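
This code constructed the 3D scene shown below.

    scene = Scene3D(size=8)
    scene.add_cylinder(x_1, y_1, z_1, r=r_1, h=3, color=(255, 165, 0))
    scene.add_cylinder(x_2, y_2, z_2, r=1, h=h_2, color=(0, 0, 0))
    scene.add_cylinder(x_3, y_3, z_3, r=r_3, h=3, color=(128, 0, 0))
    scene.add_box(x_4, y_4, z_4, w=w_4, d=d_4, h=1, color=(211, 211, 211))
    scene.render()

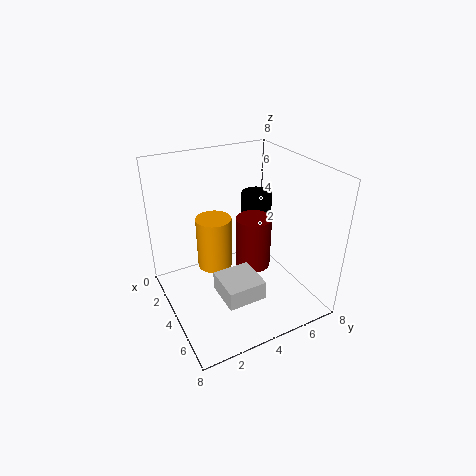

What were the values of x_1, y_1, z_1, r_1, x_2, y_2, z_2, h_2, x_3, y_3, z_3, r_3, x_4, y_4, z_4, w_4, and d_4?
x_1 = 3
y_1 = 3
z_1 = 2
r_1 = 1
x_2 = 1
y_2 = 7
z_2 = 3
h_2 = 2
x_3 = 4
y_3 = 5
z_3 = 2
r_3 = 1
x_4 = 5
y_4 = 2
z_4 = 2
w_4 = 2
d_4 = 2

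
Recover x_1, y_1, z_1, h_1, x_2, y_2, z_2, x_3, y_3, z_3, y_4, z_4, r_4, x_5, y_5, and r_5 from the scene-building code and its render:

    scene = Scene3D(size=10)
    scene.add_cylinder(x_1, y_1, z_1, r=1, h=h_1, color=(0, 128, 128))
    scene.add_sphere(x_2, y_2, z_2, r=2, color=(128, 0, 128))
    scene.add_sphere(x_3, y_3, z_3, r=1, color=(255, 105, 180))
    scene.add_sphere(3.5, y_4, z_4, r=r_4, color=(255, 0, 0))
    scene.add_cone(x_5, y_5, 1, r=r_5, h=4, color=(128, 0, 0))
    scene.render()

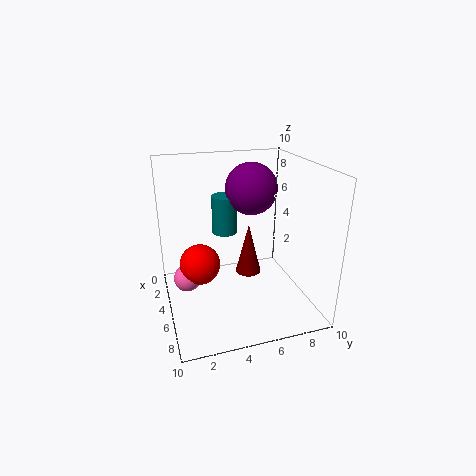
x_1 = 1.5; y_1 = 5; z_1 = 4; h_1 = 3; x_2 = 2; y_2 = 7; z_2 = 7.5; x_3 = 3.5; y_3 = 1.5; z_3 = 1.5; y_4 = 2.5; z_4 = 2.5; r_4 = 1.5; x_5 = 3; y_5 = 6.5; r_5 = 1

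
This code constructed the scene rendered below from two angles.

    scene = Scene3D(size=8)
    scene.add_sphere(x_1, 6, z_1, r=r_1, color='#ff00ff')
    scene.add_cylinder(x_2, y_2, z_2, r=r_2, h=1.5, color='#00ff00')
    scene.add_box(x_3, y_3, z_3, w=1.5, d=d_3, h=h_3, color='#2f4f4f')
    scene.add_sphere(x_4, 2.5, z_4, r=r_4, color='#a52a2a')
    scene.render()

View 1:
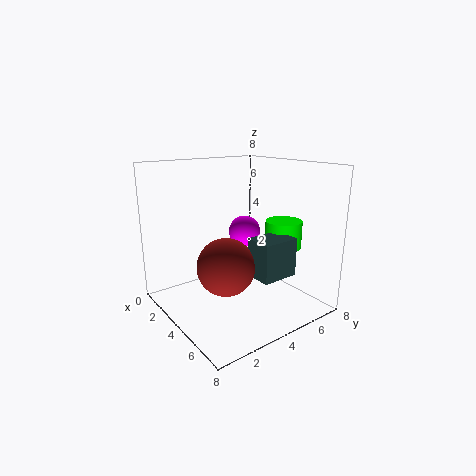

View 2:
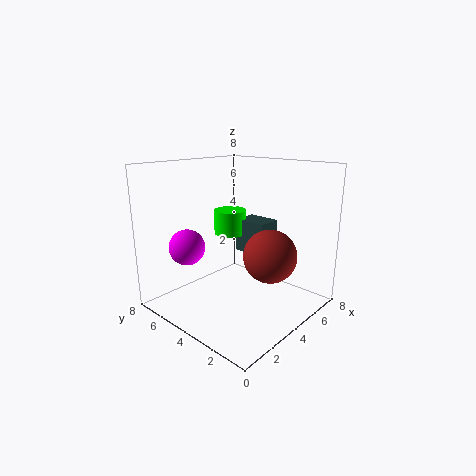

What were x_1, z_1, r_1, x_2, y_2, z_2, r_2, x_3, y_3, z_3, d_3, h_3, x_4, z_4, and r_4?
x_1 = 2, z_1 = 3.5, r_1 = 1, x_2 = 5.5, y_2 = 6, z_2 = 3.5, r_2 = 1, x_3 = 5.5, y_3 = 3.5, z_3 = 2.5, d_3 = 2, h_3 = 2, x_4 = 5, z_4 = 3, r_4 = 1.5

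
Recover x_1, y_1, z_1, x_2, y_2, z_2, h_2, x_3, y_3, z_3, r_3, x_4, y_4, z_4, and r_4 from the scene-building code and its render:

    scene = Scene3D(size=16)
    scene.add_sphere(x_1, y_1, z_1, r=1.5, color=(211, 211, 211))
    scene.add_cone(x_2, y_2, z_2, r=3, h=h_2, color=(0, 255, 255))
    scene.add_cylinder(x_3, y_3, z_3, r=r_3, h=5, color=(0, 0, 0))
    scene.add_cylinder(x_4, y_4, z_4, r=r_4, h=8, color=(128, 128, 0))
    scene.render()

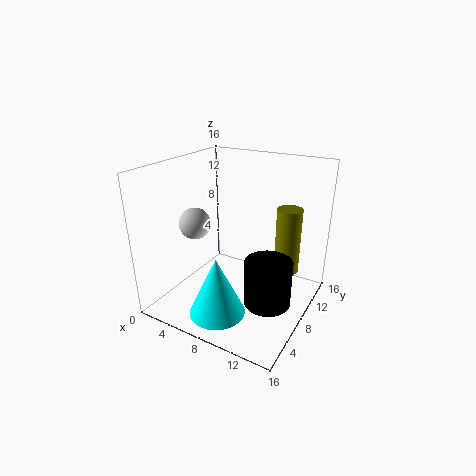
x_1 = 6.5, y_1 = 2.5, z_1 = 11.5, x_2 = 8, y_2 = 3.5, z_2 = 1, h_2 = 6.5, x_3 = 12.5, y_3 = 6.5, z_3 = 2, r_3 = 2.5, x_4 = 12, y_4 = 13, z_4 = 2.5, r_4 = 1.5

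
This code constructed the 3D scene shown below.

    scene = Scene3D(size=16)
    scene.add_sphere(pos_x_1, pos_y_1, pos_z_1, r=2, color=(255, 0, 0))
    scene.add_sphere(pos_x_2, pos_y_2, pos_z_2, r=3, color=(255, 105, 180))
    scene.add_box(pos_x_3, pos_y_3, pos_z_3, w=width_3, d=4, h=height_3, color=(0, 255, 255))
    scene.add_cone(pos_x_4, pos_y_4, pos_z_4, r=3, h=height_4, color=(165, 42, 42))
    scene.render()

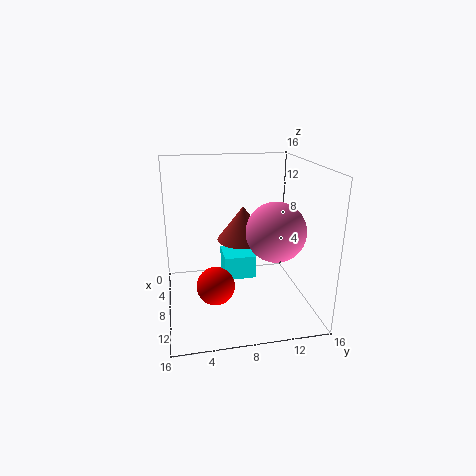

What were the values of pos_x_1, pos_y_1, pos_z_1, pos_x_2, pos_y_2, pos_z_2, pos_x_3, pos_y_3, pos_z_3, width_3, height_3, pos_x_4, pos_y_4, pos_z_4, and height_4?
pos_x_1 = 11, pos_y_1 = 5, pos_z_1 = 4, pos_x_2 = 12, pos_y_2 = 11, pos_z_2 = 10, pos_x_3 = 1, pos_y_3 = 7, pos_z_3 = 1, width_3 = 4, height_3 = 3, pos_x_4 = 6, pos_y_4 = 9, pos_z_4 = 7, height_4 = 4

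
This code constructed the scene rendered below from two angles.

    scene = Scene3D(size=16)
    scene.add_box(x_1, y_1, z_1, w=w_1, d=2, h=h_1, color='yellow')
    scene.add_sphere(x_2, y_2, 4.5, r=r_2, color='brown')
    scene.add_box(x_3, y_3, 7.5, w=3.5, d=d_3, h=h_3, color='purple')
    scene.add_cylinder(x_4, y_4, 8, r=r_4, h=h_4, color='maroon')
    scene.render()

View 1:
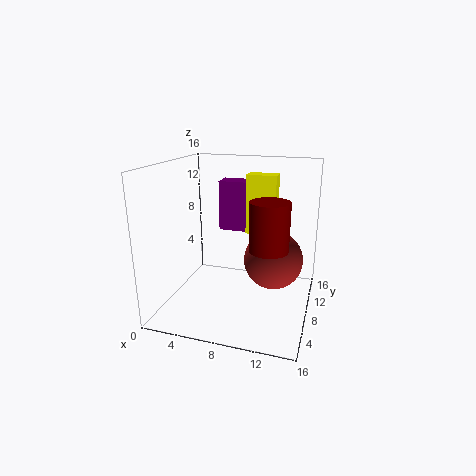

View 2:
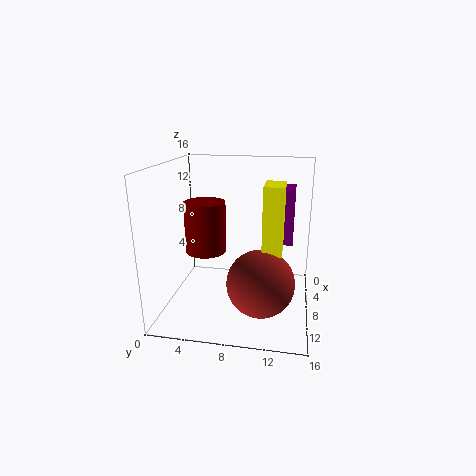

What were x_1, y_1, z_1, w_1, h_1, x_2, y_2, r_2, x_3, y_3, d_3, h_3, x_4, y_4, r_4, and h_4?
x_1 = 8, y_1 = 11, z_1 = 7.5, w_1 = 3.5, h_1 = 7, x_2 = 11.5, y_2 = 11, r_2 = 3.5, x_3 = 4.5, y_3 = 11.5, d_3 = 2.5, h_3 = 6, x_4 = 12, y_4 = 5.5, r_4 = 2, h_4 = 5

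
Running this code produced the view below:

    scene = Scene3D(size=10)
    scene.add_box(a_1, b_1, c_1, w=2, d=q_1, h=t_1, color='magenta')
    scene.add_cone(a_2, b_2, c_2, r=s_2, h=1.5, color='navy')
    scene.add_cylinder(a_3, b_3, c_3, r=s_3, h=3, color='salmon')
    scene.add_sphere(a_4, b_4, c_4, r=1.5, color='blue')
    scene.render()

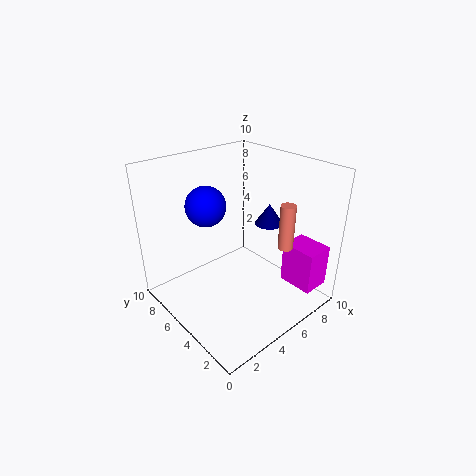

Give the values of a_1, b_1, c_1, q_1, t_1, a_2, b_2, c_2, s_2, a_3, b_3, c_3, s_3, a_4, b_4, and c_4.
a_1 = 7.5, b_1 = 0.5, c_1 = 1.5, q_1 = 2.5, t_1 = 3, a_2 = 7.5, b_2 = 4.5, c_2 = 5.5, s_2 = 1, a_3 = 6.5, b_3 = 2, c_3 = 5, s_3 = 0.5, a_4 = 4.5, b_4 = 8, c_4 = 6.5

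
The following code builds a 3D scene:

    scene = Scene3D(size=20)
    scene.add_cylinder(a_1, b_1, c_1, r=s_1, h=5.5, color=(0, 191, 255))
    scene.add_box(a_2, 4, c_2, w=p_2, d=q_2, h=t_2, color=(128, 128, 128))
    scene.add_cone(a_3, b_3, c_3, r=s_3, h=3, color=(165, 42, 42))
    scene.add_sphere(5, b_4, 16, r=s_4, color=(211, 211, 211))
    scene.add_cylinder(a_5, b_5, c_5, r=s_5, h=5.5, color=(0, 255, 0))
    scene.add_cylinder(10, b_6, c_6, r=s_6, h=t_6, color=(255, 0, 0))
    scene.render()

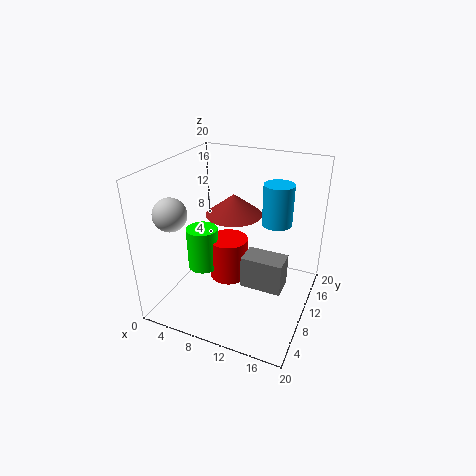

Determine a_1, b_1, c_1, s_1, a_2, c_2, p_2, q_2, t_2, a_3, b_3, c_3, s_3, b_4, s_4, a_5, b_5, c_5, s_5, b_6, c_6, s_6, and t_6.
a_1 = 15
b_1 = 11.5
c_1 = 12.5
s_1 = 2
a_2 = 13
c_2 = 7
p_2 = 5
q_2 = 3
t_2 = 4
a_3 = 8.5
b_3 = 12
c_3 = 12.5
s_3 = 4
b_4 = 2
s_4 = 2
a_5 = 7
b_5 = 5.5
c_5 = 7.5
s_5 = 2
b_6 = 7
c_6 = 6
s_6 = 2.5
t_6 = 5.5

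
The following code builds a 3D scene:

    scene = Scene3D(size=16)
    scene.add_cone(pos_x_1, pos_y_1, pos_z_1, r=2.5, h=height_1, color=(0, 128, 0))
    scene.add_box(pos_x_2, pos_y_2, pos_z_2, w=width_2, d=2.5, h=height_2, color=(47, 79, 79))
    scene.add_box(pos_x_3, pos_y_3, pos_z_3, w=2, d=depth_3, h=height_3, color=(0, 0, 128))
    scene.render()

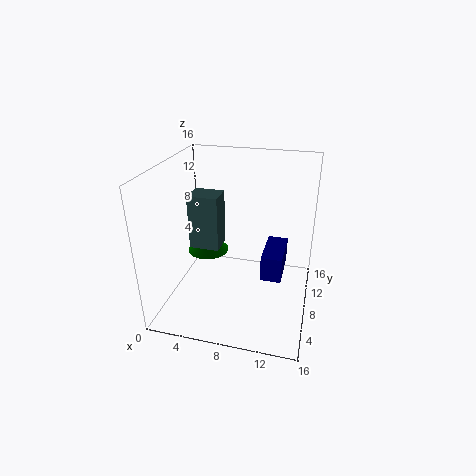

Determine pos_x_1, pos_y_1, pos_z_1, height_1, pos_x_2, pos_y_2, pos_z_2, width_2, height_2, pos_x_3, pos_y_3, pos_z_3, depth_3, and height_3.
pos_x_1 = 3.5, pos_y_1 = 10.5, pos_z_1 = 4.5, height_1 = 2.5, pos_x_2 = 4, pos_y_2 = 4, pos_z_2 = 8.5, width_2 = 3, height_2 = 5.5, pos_x_3 = 11.5, pos_y_3 = 3, pos_z_3 = 6.5, depth_3 = 4.5, height_3 = 2.5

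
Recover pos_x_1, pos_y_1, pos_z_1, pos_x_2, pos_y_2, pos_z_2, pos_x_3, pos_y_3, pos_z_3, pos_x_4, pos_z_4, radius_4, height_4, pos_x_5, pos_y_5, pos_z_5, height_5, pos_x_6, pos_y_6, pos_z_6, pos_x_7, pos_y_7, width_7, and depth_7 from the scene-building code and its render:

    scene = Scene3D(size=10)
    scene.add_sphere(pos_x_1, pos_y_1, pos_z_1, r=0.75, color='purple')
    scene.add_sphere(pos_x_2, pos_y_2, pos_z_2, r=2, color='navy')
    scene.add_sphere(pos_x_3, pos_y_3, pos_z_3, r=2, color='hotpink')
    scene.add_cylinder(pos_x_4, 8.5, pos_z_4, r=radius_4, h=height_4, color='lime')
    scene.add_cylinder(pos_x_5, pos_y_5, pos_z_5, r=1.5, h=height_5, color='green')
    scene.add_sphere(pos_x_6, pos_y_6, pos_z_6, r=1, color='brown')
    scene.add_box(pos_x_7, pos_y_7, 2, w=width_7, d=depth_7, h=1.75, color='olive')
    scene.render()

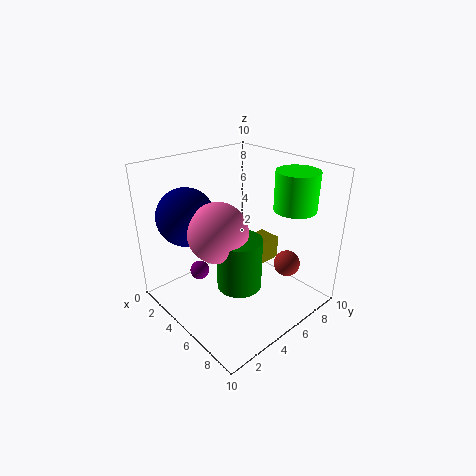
pos_x_1 = 1.5
pos_y_1 = 4
pos_z_1 = 1
pos_x_2 = 2.5
pos_y_2 = 2.5
pos_z_2 = 6.5
pos_x_3 = 5
pos_y_3 = 3.25
pos_z_3 = 6
pos_x_4 = 7
pos_z_4 = 6.75
radius_4 = 1.5
height_4 = 2.75
pos_x_5 = 6.25
pos_y_5 = 4
pos_z_5 = 2.25
height_5 = 3.5
pos_x_6 = 6.5
pos_y_6 = 8.75
pos_z_6 = 2
pos_x_7 = 3.5
pos_y_7 = 6.5
width_7 = 1.75
depth_7 = 2.5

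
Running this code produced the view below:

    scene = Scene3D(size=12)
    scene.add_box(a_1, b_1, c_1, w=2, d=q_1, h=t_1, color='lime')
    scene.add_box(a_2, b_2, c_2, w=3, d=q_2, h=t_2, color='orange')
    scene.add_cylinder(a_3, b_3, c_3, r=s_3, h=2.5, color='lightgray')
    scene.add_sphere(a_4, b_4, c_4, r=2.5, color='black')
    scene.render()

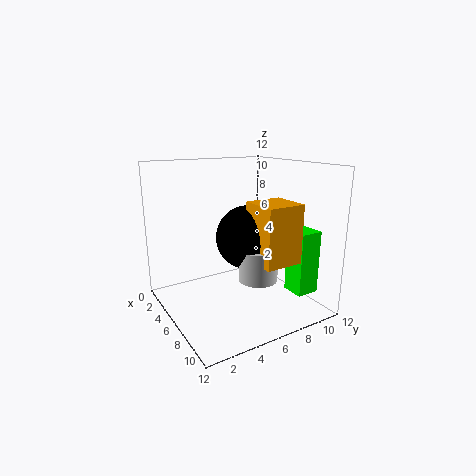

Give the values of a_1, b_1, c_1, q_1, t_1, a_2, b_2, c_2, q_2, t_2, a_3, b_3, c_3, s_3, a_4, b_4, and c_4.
a_1 = 7.5; b_1 = 10; c_1 = 1; q_1 = 2; t_1 = 5.5; a_2 = 8; b_2 = 5.5; c_2 = 5; q_2 = 3; t_2 = 4.5; a_3 = 9; b_3 = 6; c_3 = 3.5; s_3 = 1.5; a_4 = 7.5; b_4 = 6; c_4 = 6.5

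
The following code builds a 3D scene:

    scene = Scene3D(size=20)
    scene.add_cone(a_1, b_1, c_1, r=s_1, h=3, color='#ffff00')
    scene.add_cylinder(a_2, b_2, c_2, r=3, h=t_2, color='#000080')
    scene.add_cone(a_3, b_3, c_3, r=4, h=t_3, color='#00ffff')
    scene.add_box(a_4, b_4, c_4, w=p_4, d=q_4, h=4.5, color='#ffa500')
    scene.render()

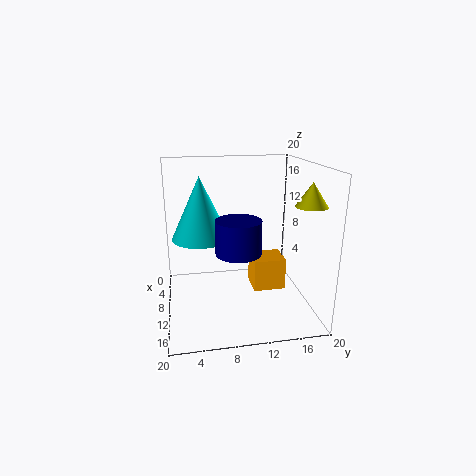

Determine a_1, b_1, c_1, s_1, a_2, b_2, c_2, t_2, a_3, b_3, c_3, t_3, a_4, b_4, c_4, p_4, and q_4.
a_1 = 15.5; b_1 = 18; c_1 = 15.5; s_1 = 2; a_2 = 13; b_2 = 9.5; c_2 = 9; t_2 = 4.5; a_3 = 9; b_3 = 5; c_3 = 10; t_3 = 8.5; a_4 = 8; b_4 = 12; c_4 = 2.5; p_4 = 4; q_4 = 4.5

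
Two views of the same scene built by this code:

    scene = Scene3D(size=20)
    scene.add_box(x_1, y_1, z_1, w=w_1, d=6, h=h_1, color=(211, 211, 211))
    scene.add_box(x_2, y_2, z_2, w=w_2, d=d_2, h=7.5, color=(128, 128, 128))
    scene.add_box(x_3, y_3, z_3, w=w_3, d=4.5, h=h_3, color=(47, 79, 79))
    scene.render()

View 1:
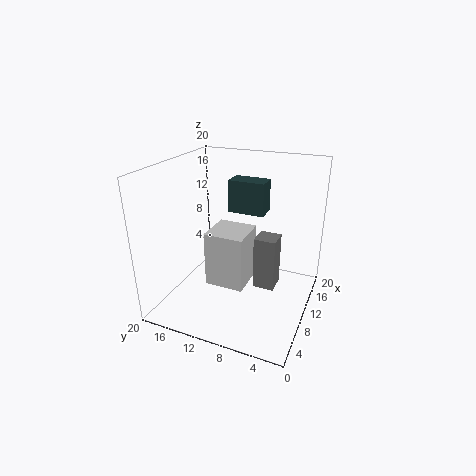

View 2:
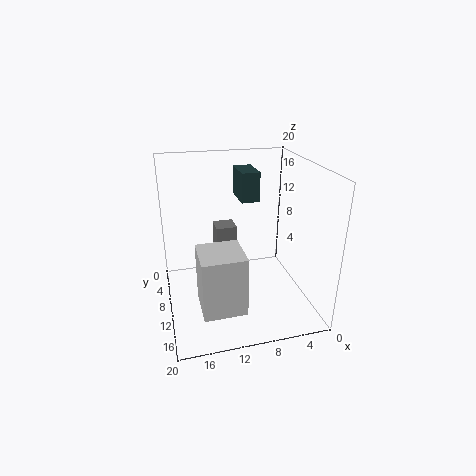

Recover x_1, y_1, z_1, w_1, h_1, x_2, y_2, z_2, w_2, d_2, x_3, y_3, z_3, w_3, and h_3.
x_1 = 10; y_1 = 9.5; z_1 = 1; w_1 = 6; h_1 = 8.5; x_2 = 9.5; y_2 = 4.5; z_2 = 3; w_2 = 3; d_2 = 3; x_3 = 7; y_3 = 5.5; z_3 = 15; w_3 = 2.5; h_3 = 4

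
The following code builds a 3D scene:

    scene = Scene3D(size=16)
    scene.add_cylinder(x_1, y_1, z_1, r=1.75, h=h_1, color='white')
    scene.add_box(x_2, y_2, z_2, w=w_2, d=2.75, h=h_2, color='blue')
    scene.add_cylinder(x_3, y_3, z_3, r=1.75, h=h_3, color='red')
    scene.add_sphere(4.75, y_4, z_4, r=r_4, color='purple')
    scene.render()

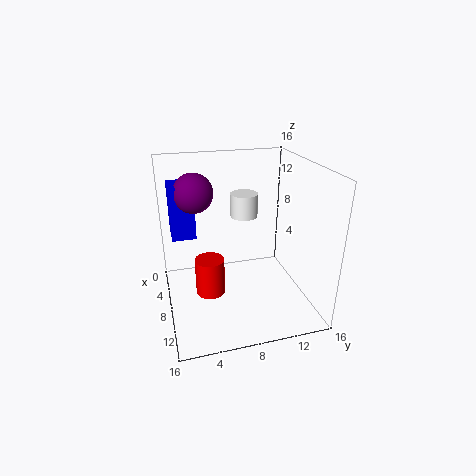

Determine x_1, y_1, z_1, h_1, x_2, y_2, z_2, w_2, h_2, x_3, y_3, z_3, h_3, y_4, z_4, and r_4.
x_1 = 2, y_1 = 10.5, z_1 = 8, h_1 = 3, x_2 = 2.25, y_2 = 1, z_2 = 7.25, w_2 = 3.25, h_2 = 6.25, x_3 = 6.25, y_3 = 5, z_3 = 0.25, h_3 = 4.5, y_4 = 3.75, z_4 = 12.5, r_4 = 2.25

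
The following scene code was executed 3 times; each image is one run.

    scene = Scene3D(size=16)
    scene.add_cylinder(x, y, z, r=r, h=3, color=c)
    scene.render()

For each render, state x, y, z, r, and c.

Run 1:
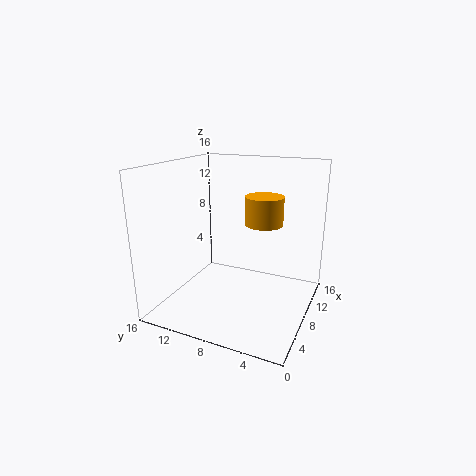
x = 8; y = 5; z = 10; r = 2; c = 'orange'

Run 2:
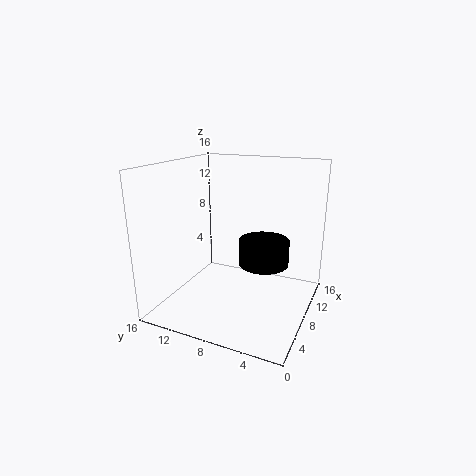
x = 11; y = 6; z = 4; r = 3; c = 'black'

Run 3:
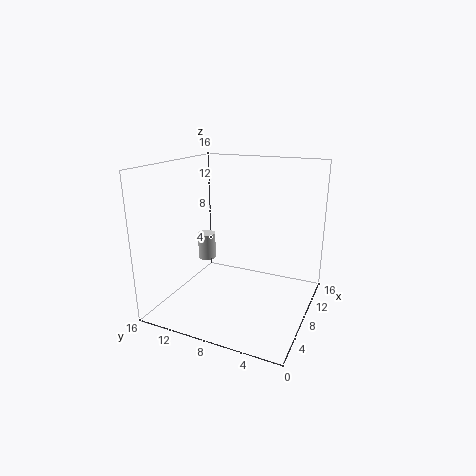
x = 8; y = 12; z = 5; r = 1; c = 'lightgray'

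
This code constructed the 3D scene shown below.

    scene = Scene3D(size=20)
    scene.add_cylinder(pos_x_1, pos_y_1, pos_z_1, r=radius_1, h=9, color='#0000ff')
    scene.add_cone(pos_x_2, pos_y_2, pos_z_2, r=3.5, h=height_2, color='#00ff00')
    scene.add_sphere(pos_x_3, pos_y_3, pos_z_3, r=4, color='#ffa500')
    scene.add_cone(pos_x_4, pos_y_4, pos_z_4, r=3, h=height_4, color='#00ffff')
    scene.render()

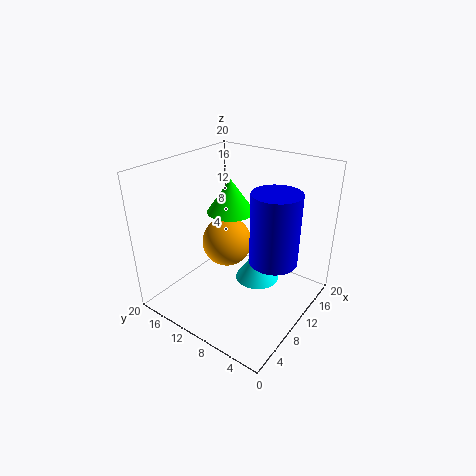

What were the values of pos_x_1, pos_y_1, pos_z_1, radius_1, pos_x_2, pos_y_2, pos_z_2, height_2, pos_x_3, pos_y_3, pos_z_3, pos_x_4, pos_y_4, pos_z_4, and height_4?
pos_x_1 = 8.5, pos_y_1 = 3.5, pos_z_1 = 9.5, radius_1 = 3, pos_x_2 = 13, pos_y_2 = 13.5, pos_z_2 = 12, height_2 = 5, pos_x_3 = 14.5, pos_y_3 = 15.5, pos_z_3 = 5.5, pos_x_4 = 10.5, pos_y_4 = 7, pos_z_4 = 4.5, height_4 = 4.5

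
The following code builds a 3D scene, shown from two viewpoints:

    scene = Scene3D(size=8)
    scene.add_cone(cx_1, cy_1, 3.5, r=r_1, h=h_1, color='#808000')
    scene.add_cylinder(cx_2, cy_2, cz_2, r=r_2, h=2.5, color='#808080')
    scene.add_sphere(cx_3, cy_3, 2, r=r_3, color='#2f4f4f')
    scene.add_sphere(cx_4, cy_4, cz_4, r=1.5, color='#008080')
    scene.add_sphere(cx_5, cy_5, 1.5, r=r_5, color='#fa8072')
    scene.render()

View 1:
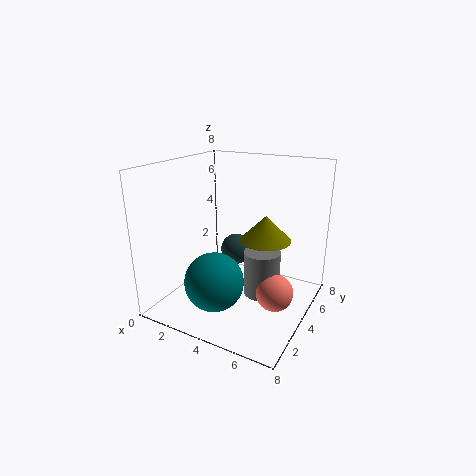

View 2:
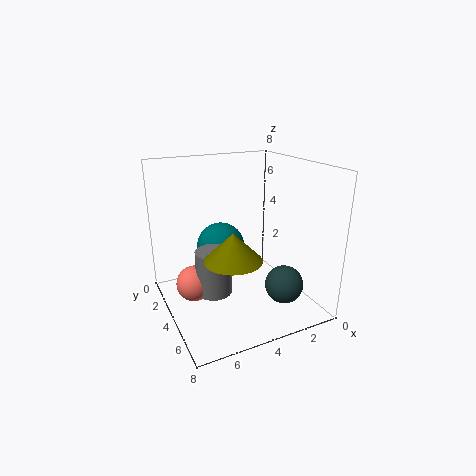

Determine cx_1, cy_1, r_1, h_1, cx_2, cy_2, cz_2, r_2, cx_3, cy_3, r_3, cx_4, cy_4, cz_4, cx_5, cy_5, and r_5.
cx_1 = 5, cy_1 = 5.5, r_1 = 1.5, h_1 = 1.5, cx_2 = 5.5, cy_2 = 4, cz_2 = 1, r_2 = 1, cx_3 = 2.5, cy_3 = 6.5, r_3 = 1, cx_4 = 4, cy_4 = 1.5, cz_4 = 2.5, cx_5 = 6.5, cy_5 = 3.5, r_5 = 1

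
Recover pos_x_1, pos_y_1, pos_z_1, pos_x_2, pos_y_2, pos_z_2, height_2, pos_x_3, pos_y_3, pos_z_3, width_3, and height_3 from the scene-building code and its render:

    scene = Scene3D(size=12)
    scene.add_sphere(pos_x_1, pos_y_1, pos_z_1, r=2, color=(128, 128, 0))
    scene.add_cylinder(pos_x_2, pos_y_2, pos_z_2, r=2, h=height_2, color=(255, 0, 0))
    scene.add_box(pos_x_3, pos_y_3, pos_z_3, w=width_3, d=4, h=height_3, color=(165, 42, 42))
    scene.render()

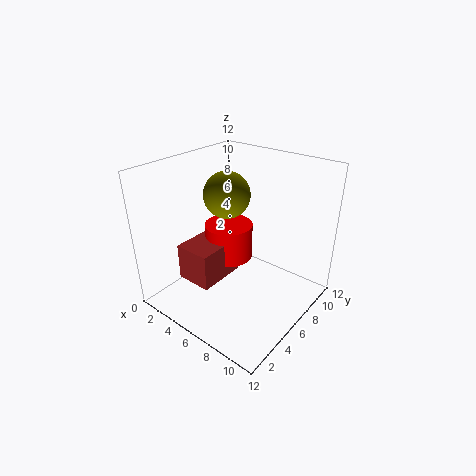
pos_x_1 = 4
pos_y_1 = 7
pos_z_1 = 9
pos_x_2 = 5
pos_y_2 = 6
pos_z_2 = 4
height_2 = 3
pos_x_3 = 3
pos_y_3 = 2
pos_z_3 = 3
width_3 = 3
height_3 = 3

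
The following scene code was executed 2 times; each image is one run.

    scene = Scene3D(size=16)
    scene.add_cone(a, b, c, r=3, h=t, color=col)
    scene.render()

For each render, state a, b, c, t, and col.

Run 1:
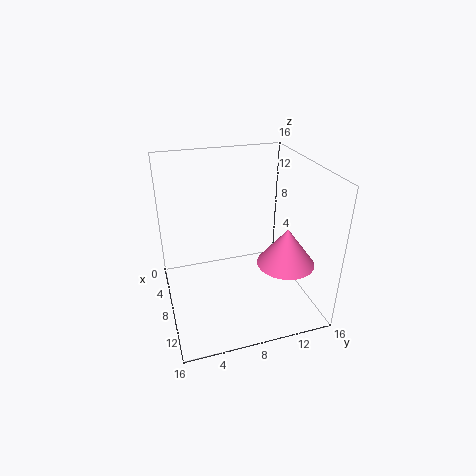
a = 12; b = 12; c = 6.5; t = 4; col = 'hotpink'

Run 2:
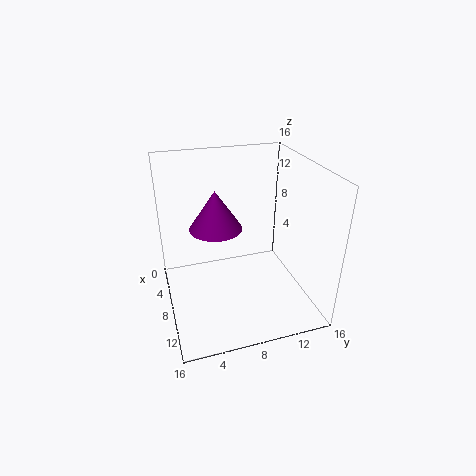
a = 6; b = 6; c = 8.5; t = 4.5; col = 'purple'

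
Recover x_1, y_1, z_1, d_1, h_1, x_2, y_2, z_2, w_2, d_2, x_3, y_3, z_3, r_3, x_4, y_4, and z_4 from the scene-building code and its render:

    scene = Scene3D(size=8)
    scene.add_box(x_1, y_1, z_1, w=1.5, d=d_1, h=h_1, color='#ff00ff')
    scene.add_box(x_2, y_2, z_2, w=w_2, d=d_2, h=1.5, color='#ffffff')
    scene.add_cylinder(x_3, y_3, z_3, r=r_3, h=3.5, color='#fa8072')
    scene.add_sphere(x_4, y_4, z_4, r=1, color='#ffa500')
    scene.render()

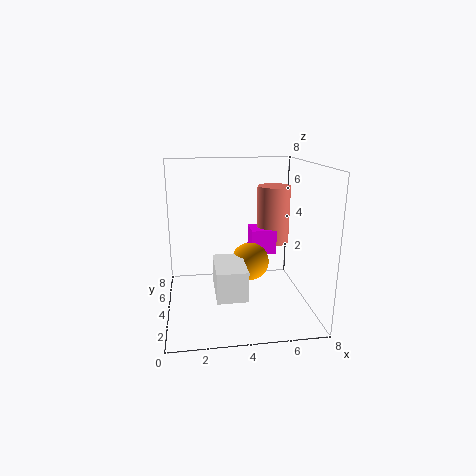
x_1 = 5, y_1 = 5, z_1 = 2.5, d_1 = 1.5, h_1 = 1.5, x_2 = 2.5, y_2 = 0.5, z_2 = 2, w_2 = 1.5, d_2 = 2.5, x_3 = 6.5, y_3 = 6, z_3 = 3, r_3 = 1, x_4 = 4.5, y_4 = 3, z_4 = 3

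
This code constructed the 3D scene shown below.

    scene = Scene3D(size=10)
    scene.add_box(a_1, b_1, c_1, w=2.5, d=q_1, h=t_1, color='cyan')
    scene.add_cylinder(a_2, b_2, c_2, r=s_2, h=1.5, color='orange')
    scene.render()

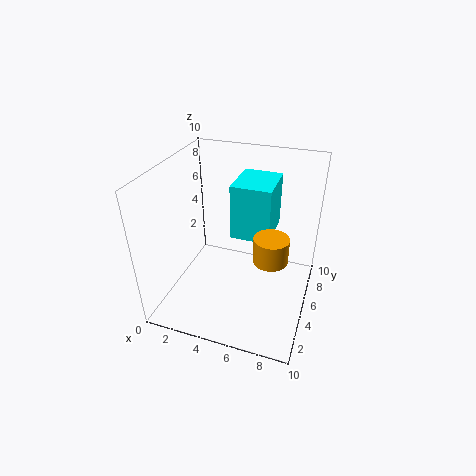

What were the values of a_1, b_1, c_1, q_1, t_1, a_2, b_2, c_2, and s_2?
a_1 = 5, b_1 = 3.5, c_1 = 6, q_1 = 3, t_1 = 3.5, a_2 = 8, b_2 = 2, c_2 = 6, s_2 = 1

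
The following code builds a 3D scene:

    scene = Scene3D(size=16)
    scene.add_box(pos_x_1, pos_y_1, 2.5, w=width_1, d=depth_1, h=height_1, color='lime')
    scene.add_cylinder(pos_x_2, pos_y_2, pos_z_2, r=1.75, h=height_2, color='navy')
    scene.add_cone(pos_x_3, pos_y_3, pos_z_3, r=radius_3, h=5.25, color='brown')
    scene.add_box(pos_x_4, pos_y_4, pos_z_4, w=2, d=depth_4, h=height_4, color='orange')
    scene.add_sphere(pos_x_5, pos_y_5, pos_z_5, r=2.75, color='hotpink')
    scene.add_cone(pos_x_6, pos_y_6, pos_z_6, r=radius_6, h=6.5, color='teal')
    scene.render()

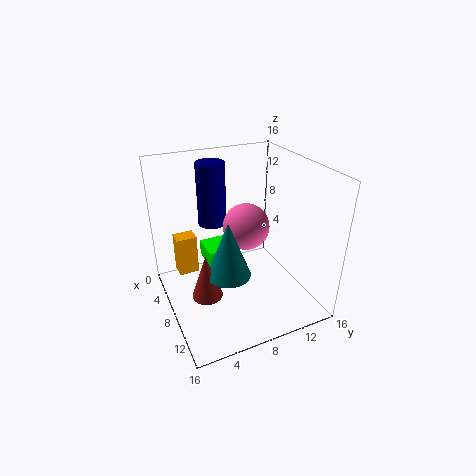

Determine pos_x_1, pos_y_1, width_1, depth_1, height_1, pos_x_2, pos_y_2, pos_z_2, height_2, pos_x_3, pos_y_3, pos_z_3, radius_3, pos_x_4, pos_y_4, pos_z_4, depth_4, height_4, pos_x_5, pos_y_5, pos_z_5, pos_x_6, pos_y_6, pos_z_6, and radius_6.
pos_x_1 = 1; pos_y_1 = 5.75; width_1 = 3.75; depth_1 = 3.75; height_1 = 2; pos_x_2 = 2; pos_y_2 = 7.25; pos_z_2 = 7.25; height_2 = 7.75; pos_x_3 = 8.25; pos_y_3 = 4; pos_z_3 = 1.5; radius_3 = 1.75; pos_x_4 = 1; pos_y_4 = 2.25; pos_z_4 = 1.25; depth_4 = 2.5; height_4 = 5; pos_x_5 = 6; pos_y_5 = 10; pos_z_5 = 8; pos_x_6 = 8.75; pos_y_6 = 6.5; pos_z_6 = 4; radius_6 = 2.5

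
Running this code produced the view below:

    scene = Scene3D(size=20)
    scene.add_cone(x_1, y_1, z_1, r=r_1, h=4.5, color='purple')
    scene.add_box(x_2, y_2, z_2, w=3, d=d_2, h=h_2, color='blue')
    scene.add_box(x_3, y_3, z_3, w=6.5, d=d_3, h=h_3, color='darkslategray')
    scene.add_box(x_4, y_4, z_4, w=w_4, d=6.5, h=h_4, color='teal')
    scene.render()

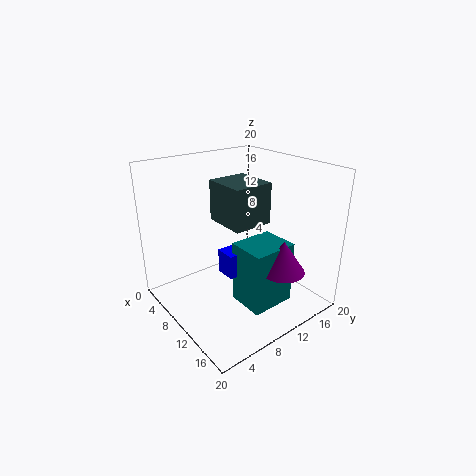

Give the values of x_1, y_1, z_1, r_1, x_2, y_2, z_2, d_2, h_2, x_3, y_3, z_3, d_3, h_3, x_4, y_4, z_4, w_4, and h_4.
x_1 = 15.5, y_1 = 13.5, z_1 = 6, r_1 = 3, x_2 = 8, y_2 = 8, z_2 = 4.5, d_2 = 5, h_2 = 3.5, x_3 = 4, y_3 = 9.5, z_3 = 11, d_3 = 6, h_3 = 6, x_4 = 10, y_4 = 9, z_4 = 0.5, w_4 = 5.5, h_4 = 9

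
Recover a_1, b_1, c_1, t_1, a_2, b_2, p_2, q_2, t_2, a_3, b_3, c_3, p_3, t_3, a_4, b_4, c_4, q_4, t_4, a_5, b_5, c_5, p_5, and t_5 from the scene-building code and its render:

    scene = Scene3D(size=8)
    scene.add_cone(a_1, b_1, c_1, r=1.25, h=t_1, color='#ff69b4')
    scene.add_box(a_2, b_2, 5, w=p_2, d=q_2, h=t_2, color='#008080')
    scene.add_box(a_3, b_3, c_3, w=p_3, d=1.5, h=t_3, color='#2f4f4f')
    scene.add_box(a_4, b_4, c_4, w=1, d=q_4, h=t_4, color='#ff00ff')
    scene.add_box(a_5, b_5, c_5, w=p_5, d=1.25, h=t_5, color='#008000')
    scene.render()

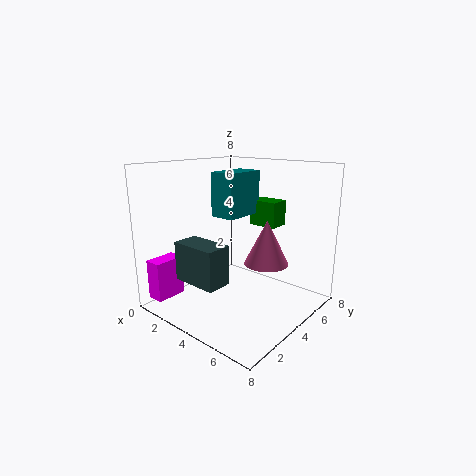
a_1 = 5.25; b_1 = 5; c_1 = 2.5; t_1 = 2.5; a_2 = 2.25; b_2 = 3.75; p_2 = 1.5; q_2 = 2.5; t_2 = 2.5; a_3 = 1.25; b_3 = 1.75; c_3 = 1.5; p_3 = 2.75; t_3 = 2.25; a_4 = 0.25; b_4 = 0.5; c_4 = 0.5; q_4 = 1.75; t_4 = 2.25; a_5 = 3.25; b_5 = 6; c_5 = 4.25; p_5 = 1.75; t_5 = 1.5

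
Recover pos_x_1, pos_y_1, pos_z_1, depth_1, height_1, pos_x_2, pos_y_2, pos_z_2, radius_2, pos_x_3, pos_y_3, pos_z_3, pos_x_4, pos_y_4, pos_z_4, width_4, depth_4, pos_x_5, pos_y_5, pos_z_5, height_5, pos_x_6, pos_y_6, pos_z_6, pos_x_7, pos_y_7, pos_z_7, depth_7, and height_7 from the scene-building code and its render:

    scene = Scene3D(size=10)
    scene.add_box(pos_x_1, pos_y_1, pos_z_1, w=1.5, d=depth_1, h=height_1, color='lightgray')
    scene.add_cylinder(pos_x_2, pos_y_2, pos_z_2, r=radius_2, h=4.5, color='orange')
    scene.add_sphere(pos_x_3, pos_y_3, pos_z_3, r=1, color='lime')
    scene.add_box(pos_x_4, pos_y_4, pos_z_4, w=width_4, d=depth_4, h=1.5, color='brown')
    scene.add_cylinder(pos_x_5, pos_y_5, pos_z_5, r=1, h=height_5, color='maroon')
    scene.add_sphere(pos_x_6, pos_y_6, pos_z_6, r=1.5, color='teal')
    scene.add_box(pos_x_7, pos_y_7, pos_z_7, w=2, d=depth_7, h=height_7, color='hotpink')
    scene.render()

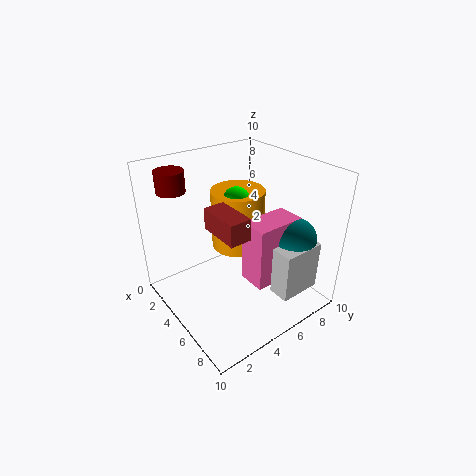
pos_x_1 = 7.5
pos_y_1 = 6
pos_z_1 = 1.5
depth_1 = 3
height_1 = 3.5
pos_x_2 = 3
pos_y_2 = 6.5
pos_z_2 = 3
radius_2 = 2
pos_x_3 = 3.5
pos_y_3 = 6
pos_z_3 = 7
pos_x_4 = 4
pos_y_4 = 3
pos_z_4 = 6
width_4 = 3
depth_4 = 1.5
pos_x_5 = 1.5
pos_y_5 = 2
pos_z_5 = 8
height_5 = 1.5
pos_x_6 = 7.5
pos_y_6 = 8
pos_z_6 = 5
pos_x_7 = 5.5
pos_y_7 = 5
pos_z_7 = 2
depth_7 = 3.5
height_7 = 4.5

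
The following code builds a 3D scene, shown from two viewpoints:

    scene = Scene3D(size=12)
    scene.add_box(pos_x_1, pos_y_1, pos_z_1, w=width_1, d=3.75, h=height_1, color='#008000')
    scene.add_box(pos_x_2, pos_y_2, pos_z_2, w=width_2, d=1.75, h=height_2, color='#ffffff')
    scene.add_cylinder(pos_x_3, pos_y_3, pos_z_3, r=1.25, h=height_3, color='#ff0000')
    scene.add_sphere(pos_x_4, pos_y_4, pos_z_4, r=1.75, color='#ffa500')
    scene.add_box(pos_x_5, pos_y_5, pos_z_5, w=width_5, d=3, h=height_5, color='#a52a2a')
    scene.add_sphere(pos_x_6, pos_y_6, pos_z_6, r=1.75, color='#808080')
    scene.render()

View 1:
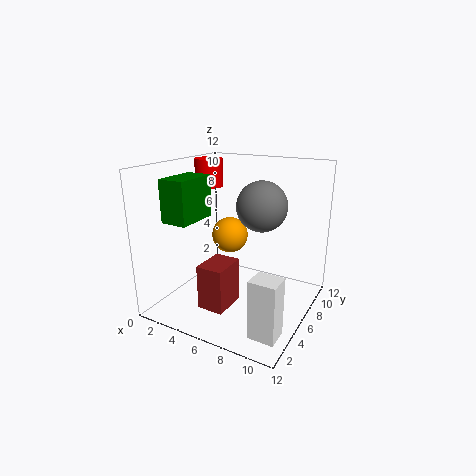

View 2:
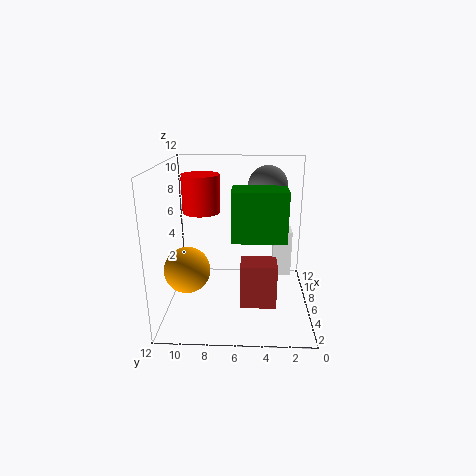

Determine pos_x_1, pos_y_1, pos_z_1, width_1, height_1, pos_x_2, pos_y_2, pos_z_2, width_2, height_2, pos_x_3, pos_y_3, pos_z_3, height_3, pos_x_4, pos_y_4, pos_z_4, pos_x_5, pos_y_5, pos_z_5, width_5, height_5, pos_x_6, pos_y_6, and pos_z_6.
pos_x_1 = 1; pos_y_1 = 2.5; pos_z_1 = 7.5; width_1 = 2.25; height_1 = 3.5; pos_x_2 = 9.5; pos_y_2 = 1; pos_z_2 = 0.75; width_2 = 2; height_2 = 4.5; pos_x_3 = 1.75; pos_y_3 = 8.25; pos_z_3 = 9.5; height_3 = 2.5; pos_x_4 = 3; pos_y_4 = 9.75; pos_z_4 = 4.5; pos_x_5 = 4; pos_y_5 = 2.75; pos_z_5 = 0.5; width_5 = 2.25; height_5 = 3.75; pos_x_6 = 9.25; pos_y_6 = 3.5; pos_z_6 = 9.75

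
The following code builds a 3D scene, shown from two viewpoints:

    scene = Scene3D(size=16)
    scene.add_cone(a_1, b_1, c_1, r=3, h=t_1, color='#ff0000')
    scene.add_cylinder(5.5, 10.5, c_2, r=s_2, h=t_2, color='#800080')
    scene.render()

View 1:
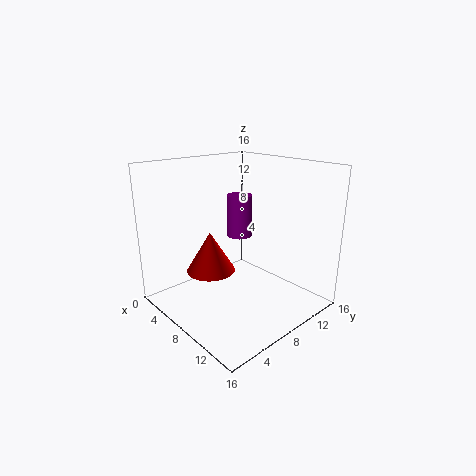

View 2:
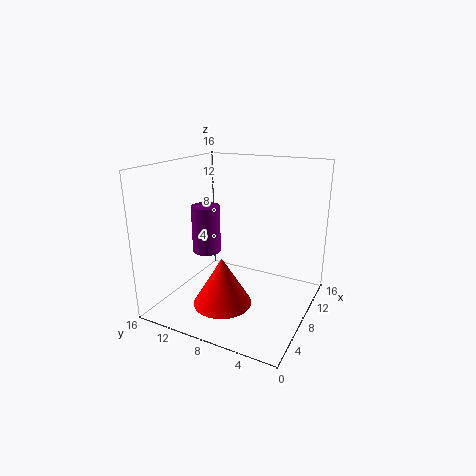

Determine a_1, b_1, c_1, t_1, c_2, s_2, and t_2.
a_1 = 3.5; b_1 = 7.5; c_1 = 2.5; t_1 = 5; c_2 = 7; s_2 = 1.5; t_2 = 5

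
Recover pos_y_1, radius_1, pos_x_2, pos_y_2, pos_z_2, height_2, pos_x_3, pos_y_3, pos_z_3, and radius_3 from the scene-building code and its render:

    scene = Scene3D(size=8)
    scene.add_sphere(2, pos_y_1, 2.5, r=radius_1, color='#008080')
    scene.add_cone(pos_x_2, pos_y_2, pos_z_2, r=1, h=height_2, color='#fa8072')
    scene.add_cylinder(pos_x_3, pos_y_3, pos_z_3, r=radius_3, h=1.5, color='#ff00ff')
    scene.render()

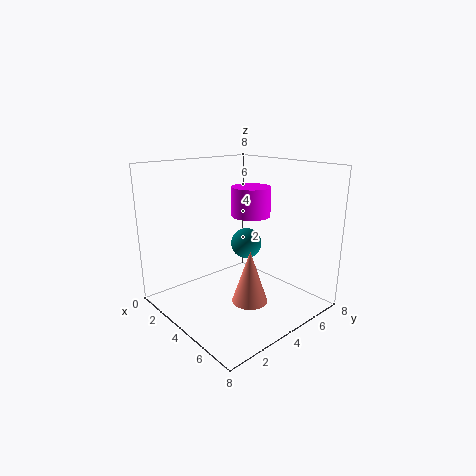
pos_y_1 = 6.5, radius_1 = 1, pos_x_2 = 5, pos_y_2 = 4, pos_z_2 = 0.5, height_2 = 3, pos_x_3 = 5, pos_y_3 = 4, pos_z_3 = 5.5, radius_3 = 1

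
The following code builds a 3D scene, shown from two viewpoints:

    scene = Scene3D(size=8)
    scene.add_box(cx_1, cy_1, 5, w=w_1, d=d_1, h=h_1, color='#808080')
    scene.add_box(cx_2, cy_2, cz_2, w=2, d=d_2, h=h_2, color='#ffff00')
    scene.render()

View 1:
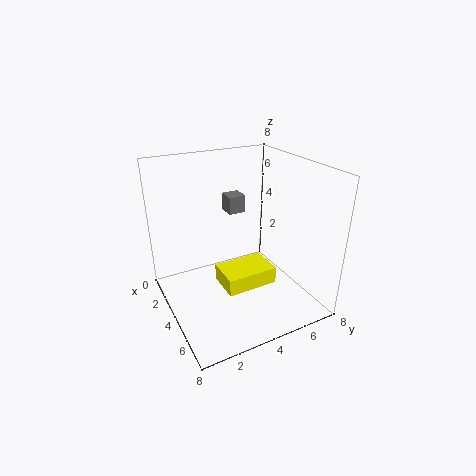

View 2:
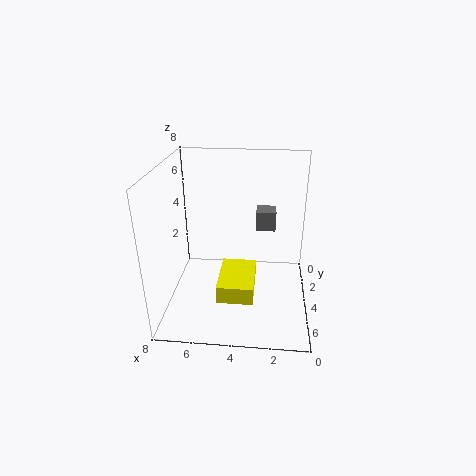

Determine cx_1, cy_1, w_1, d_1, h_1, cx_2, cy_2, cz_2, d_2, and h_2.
cx_1 = 2; cy_1 = 4; w_1 = 1; d_1 = 1; h_1 = 1; cx_2 = 3; cy_2 = 3; cz_2 = 1; d_2 = 3; h_2 = 1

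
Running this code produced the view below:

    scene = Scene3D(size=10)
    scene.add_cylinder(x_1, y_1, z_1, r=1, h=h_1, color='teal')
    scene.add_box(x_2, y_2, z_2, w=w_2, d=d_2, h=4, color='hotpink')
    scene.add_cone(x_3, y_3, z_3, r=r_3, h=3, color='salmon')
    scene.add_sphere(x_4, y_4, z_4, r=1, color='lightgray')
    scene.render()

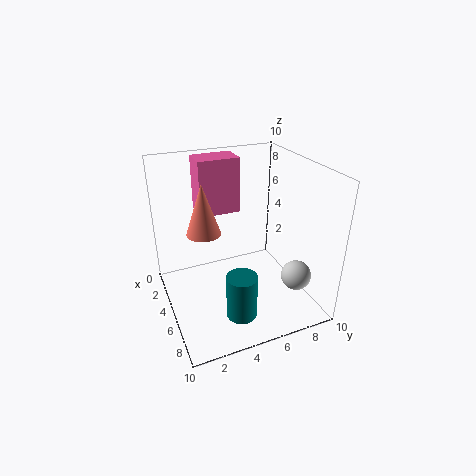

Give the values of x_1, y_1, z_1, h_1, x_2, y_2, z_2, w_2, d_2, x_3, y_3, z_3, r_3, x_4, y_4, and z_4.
x_1 = 8, y_1 = 4, z_1 = 1, h_1 = 3, x_2 = 1, y_2 = 3, z_2 = 6, w_2 = 2, d_2 = 3, x_3 = 7, y_3 = 2, z_3 = 7, r_3 = 1, x_4 = 8, y_4 = 8, z_4 = 3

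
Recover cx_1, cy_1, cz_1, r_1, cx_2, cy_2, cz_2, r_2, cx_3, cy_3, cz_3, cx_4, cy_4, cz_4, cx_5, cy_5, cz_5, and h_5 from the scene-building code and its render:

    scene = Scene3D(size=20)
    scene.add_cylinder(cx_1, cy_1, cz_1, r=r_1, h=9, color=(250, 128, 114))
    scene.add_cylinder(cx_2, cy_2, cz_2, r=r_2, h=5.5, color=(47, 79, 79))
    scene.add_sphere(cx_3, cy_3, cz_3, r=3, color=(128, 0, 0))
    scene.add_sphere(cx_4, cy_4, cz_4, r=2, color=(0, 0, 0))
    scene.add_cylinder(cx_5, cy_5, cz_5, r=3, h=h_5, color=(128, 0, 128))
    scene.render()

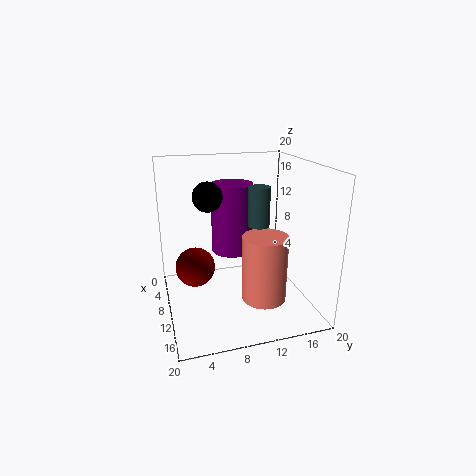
cx_1 = 14, cy_1 = 12.5, cz_1 = 2.5, r_1 = 3, cx_2 = 10, cy_2 = 13, cz_2 = 11.5, r_2 = 1.5, cx_3 = 5.5, cy_3 = 4.5, cz_3 = 4, cx_4 = 9.5, cy_4 = 6, cz_4 = 16, cx_5 = 7, cy_5 = 10, cz_5 = 7, h_5 = 10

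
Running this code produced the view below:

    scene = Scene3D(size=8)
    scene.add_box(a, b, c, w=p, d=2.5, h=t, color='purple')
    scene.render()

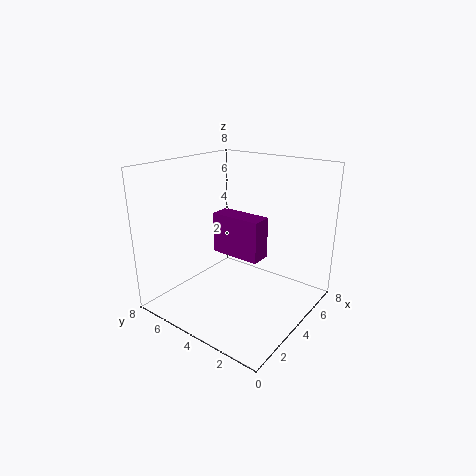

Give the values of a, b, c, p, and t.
a = 2
b = 1.5
c = 4
p = 1
t = 2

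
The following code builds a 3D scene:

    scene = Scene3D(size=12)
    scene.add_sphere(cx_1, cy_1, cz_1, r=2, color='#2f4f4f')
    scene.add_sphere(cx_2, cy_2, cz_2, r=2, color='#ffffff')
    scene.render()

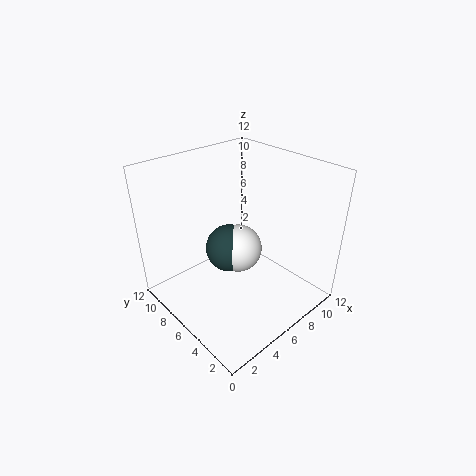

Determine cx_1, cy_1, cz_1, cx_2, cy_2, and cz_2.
cx_1 = 5.5; cy_1 = 6.5; cz_1 = 5; cx_2 = 6; cy_2 = 6; cz_2 = 5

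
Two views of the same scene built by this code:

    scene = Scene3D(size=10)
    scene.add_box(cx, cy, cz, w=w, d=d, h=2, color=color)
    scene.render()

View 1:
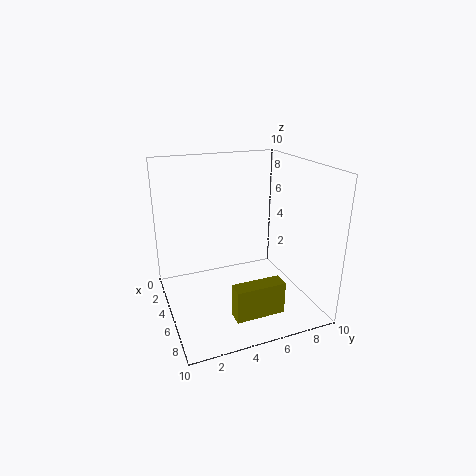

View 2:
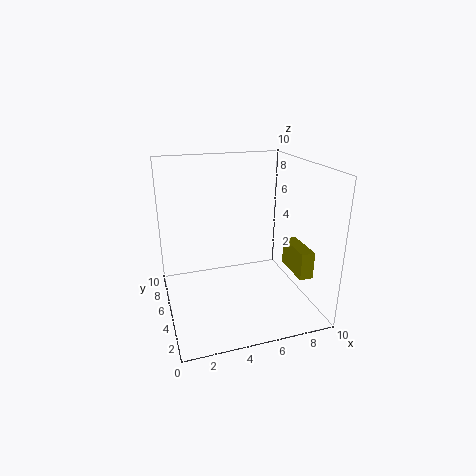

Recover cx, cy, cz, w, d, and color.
cx = 9
cy = 3
cz = 2
w = 1
d = 3
color = 'olive'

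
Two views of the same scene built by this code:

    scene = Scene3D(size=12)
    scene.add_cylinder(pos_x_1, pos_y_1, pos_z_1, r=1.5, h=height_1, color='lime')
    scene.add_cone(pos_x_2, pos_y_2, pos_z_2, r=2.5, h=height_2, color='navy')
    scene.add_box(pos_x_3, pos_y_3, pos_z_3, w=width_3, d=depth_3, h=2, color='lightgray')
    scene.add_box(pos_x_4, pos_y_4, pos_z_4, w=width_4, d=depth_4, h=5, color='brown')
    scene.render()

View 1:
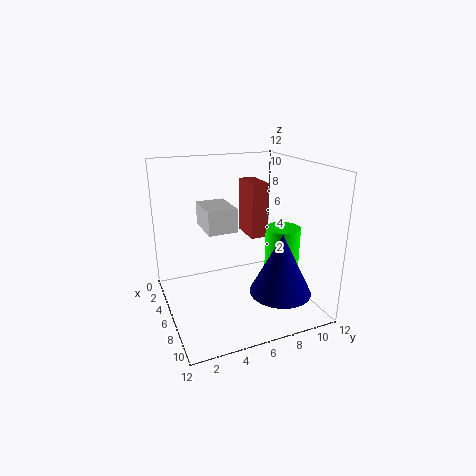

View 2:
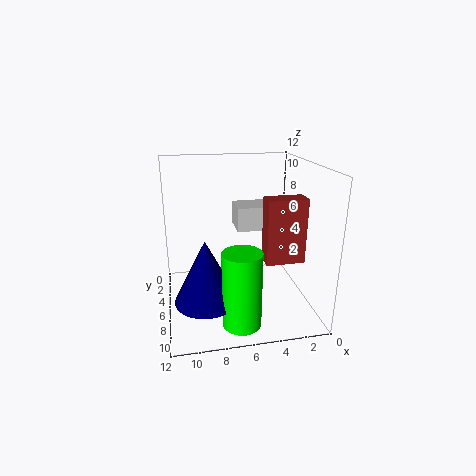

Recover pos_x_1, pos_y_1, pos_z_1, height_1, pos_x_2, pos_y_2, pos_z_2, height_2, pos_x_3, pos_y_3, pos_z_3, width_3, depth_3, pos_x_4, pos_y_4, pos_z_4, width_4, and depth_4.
pos_x_1 = 6.5, pos_y_1 = 10, pos_z_1 = 0.5, height_1 = 6, pos_x_2 = 9, pos_y_2 = 8.5, pos_z_2 = 2, height_2 = 5, pos_x_3 = 2.5, pos_y_3 = 3.5, pos_z_3 = 6.5, width_3 = 3.5, depth_3 = 2.5, pos_x_4 = 1.5, pos_y_4 = 8, pos_z_4 = 5, width_4 = 3, depth_4 = 1.5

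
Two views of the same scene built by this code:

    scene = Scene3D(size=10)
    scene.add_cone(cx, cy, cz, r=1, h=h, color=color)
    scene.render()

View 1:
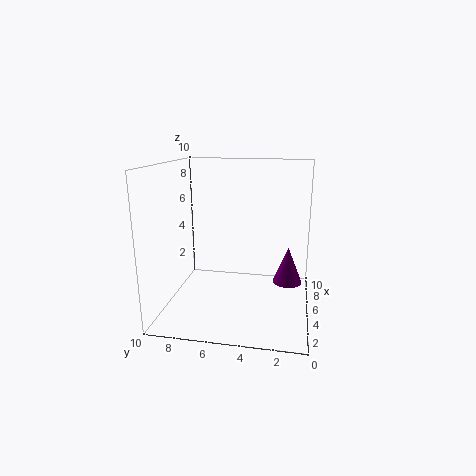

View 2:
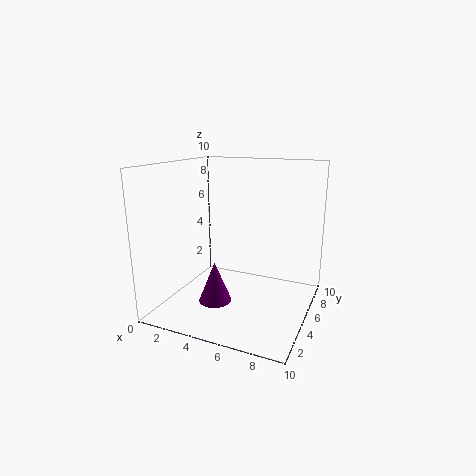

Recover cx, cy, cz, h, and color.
cx = 5
cy = 1.5
cz = 2
h = 2.5
color = 'purple'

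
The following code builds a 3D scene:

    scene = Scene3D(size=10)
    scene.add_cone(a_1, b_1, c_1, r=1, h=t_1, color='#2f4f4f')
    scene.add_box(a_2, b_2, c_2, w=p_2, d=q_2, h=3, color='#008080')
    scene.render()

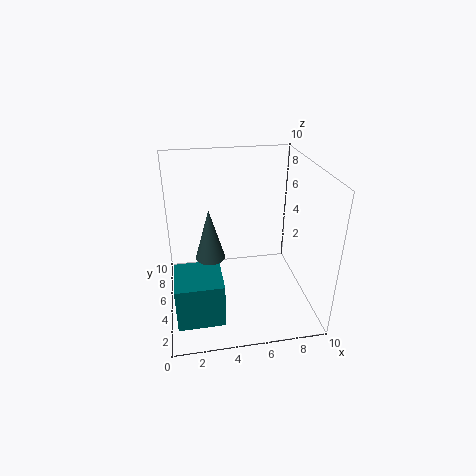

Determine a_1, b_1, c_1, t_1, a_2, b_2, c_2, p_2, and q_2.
a_1 = 3, b_1 = 4.5, c_1 = 4, t_1 = 3.5, a_2 = 0.5, b_2 = 1, c_2 = 1, p_2 = 3, q_2 = 3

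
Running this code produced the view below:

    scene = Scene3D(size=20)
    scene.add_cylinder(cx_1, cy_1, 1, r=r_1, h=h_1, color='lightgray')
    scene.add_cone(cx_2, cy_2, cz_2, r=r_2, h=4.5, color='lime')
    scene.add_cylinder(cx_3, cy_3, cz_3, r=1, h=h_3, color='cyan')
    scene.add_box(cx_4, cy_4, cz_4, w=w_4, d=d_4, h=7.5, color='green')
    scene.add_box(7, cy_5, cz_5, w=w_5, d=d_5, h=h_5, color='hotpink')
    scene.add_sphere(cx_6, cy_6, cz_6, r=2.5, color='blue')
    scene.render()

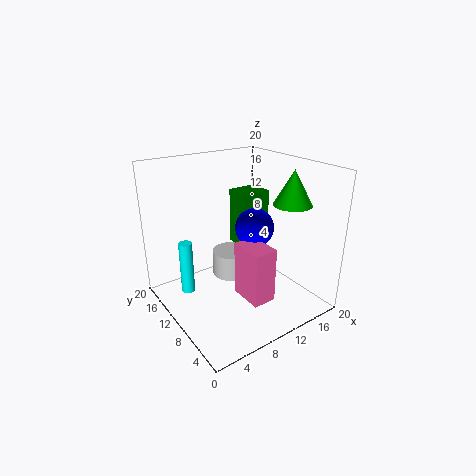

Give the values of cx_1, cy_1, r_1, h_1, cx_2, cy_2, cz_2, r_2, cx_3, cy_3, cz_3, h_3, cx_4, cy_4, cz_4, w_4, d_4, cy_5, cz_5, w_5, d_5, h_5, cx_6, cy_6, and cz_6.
cx_1 = 12.5, cy_1 = 15.5, r_1 = 3, h_1 = 4, cx_2 = 14.5, cy_2 = 4.5, cz_2 = 15.5, r_2 = 2.5, cx_3 = 4.5, cy_3 = 15.5, cz_3 = 0.5, h_3 = 8, cx_4 = 10, cy_4 = 8.5, cz_4 = 9, w_4 = 4, d_4 = 3.5, cy_5 = 2, cz_5 = 4.5, w_5 = 3, d_5 = 4.5, h_5 = 7, cx_6 = 10.5, cy_6 = 7, cz_6 = 12.5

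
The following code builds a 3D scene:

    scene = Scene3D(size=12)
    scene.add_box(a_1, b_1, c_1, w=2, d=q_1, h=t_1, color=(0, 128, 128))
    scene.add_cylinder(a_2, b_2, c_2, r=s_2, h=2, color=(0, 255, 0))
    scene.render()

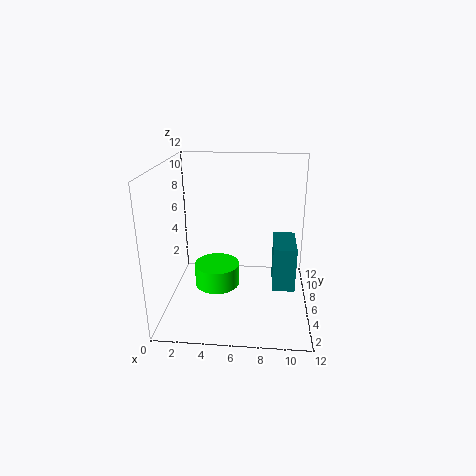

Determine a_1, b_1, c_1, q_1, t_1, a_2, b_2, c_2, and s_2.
a_1 = 9, b_1 = 6, c_1 = 1, q_1 = 4, t_1 = 4, a_2 = 4, b_2 = 7, c_2 = 1, s_2 = 2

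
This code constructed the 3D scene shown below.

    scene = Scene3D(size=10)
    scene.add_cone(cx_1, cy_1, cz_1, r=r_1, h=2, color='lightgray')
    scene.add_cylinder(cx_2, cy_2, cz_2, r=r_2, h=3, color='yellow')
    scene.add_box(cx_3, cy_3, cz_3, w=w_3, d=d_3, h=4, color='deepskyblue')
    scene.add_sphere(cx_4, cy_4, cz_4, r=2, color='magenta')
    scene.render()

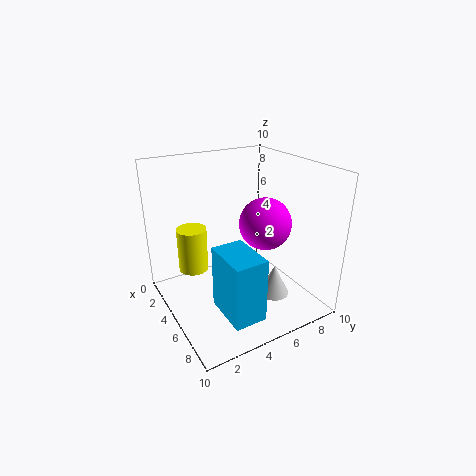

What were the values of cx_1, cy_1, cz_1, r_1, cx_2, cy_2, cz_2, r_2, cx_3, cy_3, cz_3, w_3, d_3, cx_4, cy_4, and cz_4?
cx_1 = 8
cy_1 = 6
cz_1 = 2
r_1 = 1
cx_2 = 4
cy_2 = 2
cz_2 = 3
r_2 = 1
cx_3 = 7
cy_3 = 2
cz_3 = 2
w_3 = 3
d_3 = 2
cx_4 = 4
cy_4 = 8
cz_4 = 5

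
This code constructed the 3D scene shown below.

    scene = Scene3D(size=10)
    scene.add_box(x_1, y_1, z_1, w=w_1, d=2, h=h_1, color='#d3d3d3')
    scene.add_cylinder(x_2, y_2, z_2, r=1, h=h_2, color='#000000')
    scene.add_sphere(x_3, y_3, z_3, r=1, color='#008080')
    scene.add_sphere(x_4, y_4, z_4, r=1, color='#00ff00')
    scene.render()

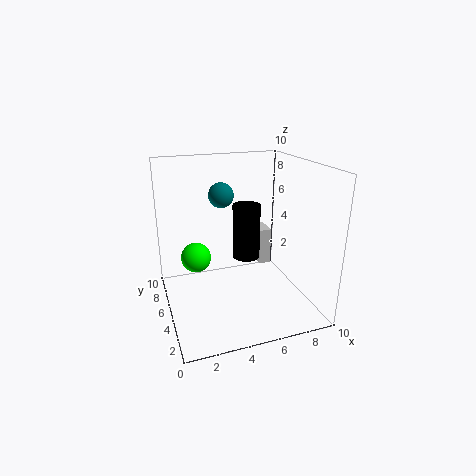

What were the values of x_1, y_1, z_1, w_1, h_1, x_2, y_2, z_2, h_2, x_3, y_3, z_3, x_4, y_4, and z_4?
x_1 = 8
y_1 = 8
z_1 = 1
w_1 = 1
h_1 = 3
x_2 = 6
y_2 = 6
z_2 = 3
h_2 = 4
x_3 = 5
y_3 = 9
z_3 = 7
x_4 = 2
y_4 = 5
z_4 = 4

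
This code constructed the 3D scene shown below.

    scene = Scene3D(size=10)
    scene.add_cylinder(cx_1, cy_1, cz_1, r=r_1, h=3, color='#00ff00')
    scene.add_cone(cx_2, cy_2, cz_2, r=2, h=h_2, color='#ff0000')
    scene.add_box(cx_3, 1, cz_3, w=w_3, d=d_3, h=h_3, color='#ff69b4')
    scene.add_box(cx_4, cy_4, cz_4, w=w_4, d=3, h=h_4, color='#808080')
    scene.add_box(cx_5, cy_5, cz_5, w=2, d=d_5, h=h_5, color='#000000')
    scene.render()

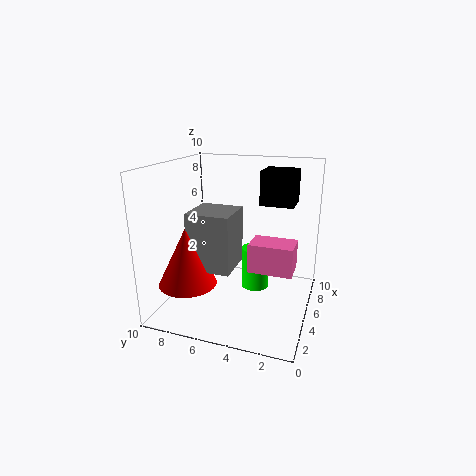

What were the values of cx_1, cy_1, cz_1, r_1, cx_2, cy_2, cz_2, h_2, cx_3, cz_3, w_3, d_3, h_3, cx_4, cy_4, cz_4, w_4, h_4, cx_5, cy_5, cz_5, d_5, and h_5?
cx_1 = 6, cy_1 = 4, cz_1 = 1, r_1 = 1, cx_2 = 3, cy_2 = 8, cz_2 = 2, h_2 = 4, cx_3 = 4, cz_3 = 3, w_3 = 2, d_3 = 3, h_3 = 2, cx_4 = 3, cy_4 = 5, cz_4 = 3, w_4 = 3, h_4 = 4, cx_5 = 3, cy_5 = 1, cz_5 = 8, d_5 = 2, h_5 = 2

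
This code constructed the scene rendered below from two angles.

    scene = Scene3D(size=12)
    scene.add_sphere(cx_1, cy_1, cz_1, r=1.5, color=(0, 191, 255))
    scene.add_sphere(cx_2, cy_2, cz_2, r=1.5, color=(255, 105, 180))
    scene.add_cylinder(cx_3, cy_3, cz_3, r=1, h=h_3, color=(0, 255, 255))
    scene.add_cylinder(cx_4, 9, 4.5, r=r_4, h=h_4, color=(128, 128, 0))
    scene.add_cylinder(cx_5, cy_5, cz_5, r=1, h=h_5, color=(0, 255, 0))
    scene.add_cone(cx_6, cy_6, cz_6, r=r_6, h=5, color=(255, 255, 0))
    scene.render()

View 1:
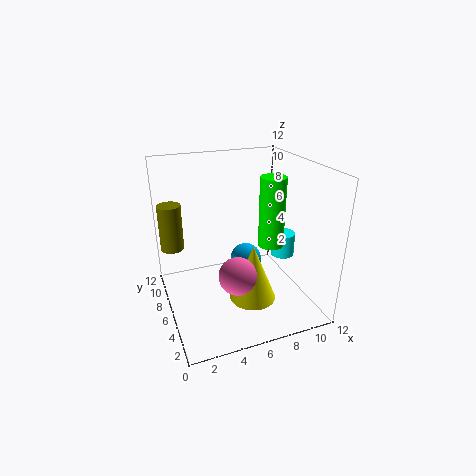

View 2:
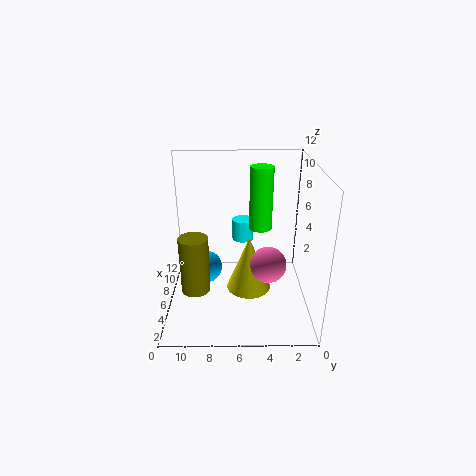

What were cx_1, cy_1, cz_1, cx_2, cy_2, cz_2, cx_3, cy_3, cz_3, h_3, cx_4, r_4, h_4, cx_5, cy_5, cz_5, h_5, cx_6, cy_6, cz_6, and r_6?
cx_1 = 8, cy_1 = 9, cz_1 = 2, cx_2 = 5, cy_2 = 3.5, cz_2 = 4, cx_3 = 10, cy_3 = 5.5, cz_3 = 4, h_3 = 2, cx_4 = 1, r_4 = 1, h_4 = 4, cx_5 = 8, cy_5 = 4, cz_5 = 6, h_5 = 5.5, cx_6 = 7, cy_6 = 5, cz_6 = 0.5, r_6 = 2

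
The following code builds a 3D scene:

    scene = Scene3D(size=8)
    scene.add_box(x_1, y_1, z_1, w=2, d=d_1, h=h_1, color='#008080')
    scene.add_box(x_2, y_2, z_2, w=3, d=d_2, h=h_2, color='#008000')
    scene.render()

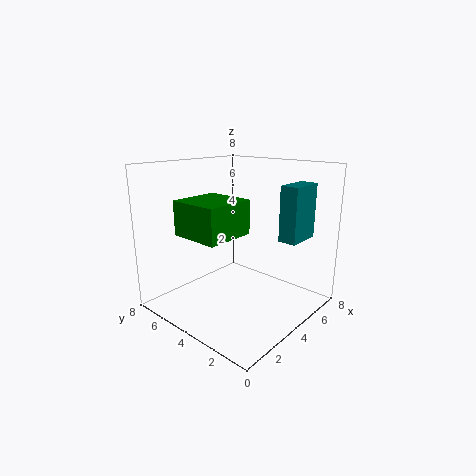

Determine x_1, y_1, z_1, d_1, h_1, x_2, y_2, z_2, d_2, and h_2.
x_1 = 5
y_1 = 1
z_1 = 4
d_1 = 1
h_1 = 3
x_2 = 2
y_2 = 4
z_2 = 4
d_2 = 3
h_2 = 2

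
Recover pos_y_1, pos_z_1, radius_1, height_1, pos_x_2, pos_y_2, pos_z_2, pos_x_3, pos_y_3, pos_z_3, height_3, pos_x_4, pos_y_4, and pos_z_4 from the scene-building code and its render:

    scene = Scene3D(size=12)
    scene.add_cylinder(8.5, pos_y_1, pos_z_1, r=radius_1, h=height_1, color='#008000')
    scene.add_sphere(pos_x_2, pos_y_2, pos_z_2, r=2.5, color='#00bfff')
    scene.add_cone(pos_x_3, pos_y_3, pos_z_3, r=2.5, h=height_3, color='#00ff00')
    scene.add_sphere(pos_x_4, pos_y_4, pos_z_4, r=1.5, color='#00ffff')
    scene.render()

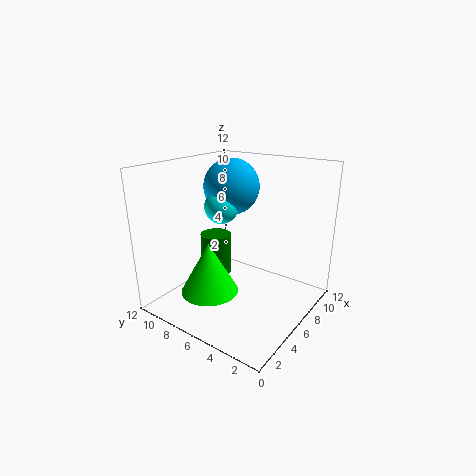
pos_y_1 = 10.5, pos_z_1 = 0.5, radius_1 = 1.5, height_1 = 4, pos_x_2 = 8.5, pos_y_2 = 8.5, pos_z_2 = 9.5, pos_x_3 = 4.5, pos_y_3 = 8, pos_z_3 = 1, height_3 = 4.5, pos_x_4 = 7, pos_y_4 = 8.5, pos_z_4 = 8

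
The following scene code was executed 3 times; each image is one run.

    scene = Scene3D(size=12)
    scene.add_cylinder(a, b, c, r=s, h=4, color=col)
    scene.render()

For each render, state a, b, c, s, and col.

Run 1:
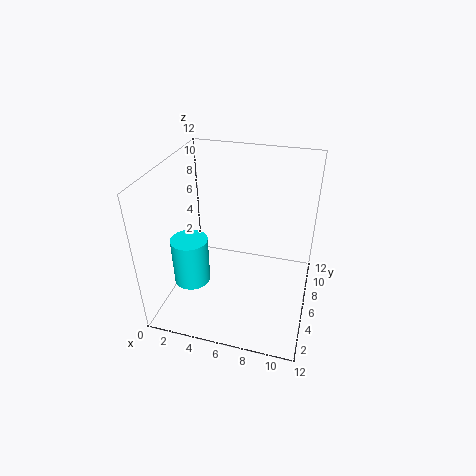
a = 2.5, b = 4, c = 2.5, s = 1.5, col = 'cyan'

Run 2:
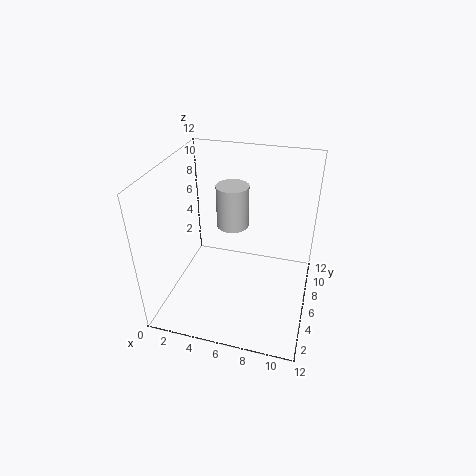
a = 4.5, b = 9.5, c = 5, s = 1.5, col = 'lightgray'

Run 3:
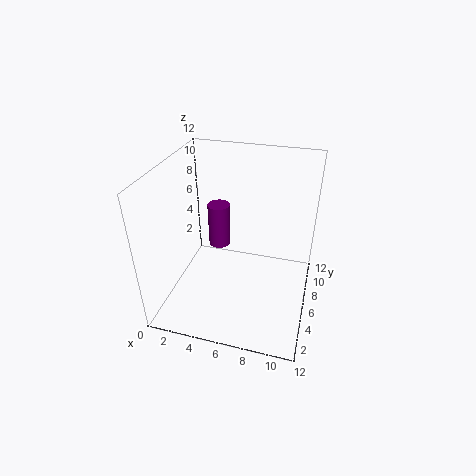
a = 3.5, b = 8.5, c = 3.5, s = 1, col = 'purple'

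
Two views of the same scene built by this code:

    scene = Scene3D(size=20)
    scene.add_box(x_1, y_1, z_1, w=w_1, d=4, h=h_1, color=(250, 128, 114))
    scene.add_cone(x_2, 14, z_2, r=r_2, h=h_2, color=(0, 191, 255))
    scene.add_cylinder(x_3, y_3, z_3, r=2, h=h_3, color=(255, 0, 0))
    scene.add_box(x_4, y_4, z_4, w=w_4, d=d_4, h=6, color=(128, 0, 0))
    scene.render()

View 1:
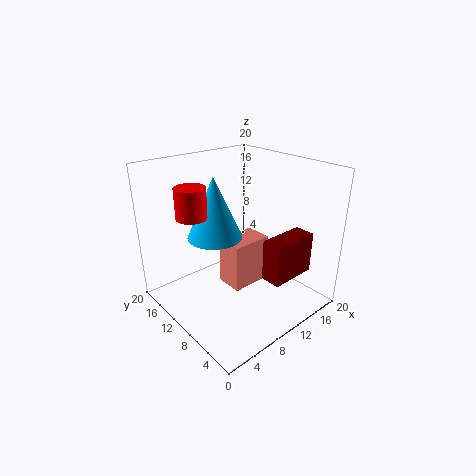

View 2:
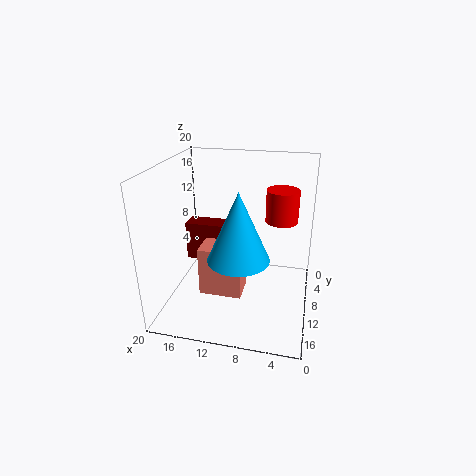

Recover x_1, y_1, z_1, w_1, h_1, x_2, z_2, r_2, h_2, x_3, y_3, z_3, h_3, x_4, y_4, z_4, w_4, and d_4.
x_1 = 9, y_1 = 9, z_1 = 2, w_1 = 6, h_1 = 7, x_2 = 9, z_2 = 9, r_2 = 4, h_2 = 9, x_3 = 4, y_3 = 12, z_3 = 14, h_3 = 4, x_4 = 12, y_4 = 4, z_4 = 4, w_4 = 7, d_4 = 3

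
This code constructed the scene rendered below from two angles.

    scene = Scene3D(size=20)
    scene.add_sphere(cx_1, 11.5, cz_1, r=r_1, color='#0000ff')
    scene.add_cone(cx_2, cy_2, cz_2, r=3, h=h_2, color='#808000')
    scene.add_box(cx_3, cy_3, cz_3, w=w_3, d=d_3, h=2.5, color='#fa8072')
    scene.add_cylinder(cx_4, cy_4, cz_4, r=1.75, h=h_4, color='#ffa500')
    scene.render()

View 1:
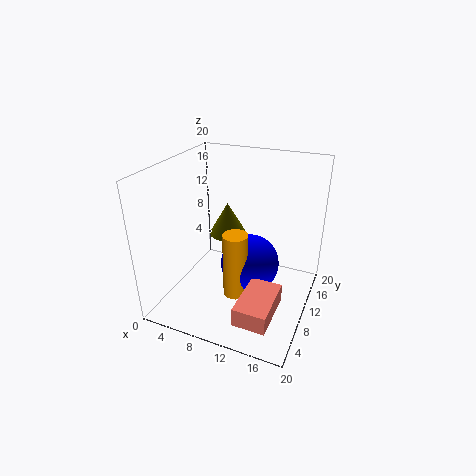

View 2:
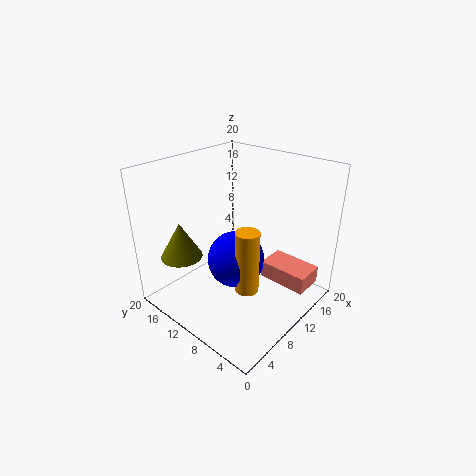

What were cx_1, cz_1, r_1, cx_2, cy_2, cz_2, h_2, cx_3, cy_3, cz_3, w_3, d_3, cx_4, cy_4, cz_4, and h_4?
cx_1 = 11.25; cz_1 = 5.25; r_1 = 4.25; cx_2 = 5.25; cy_2 = 16.75; cz_2 = 6.5; h_2 = 5.25; cx_3 = 13; cy_3 = 1; cz_3 = 3; w_3 = 4.25; d_3 = 7; cx_4 = 10.25; cy_4 = 8.5; cz_4 = 1.75; h_4 = 9.5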